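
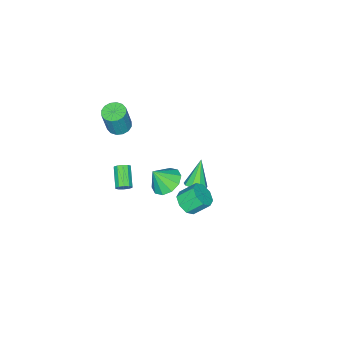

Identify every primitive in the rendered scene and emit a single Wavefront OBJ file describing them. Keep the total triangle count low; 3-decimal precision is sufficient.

v 4.387 -1.199 -0.468
v 4.672 -1.613 -0.602
v 3.738 -2.494 0.134
v 3.453 -2.081 0.268
v 4.785 -1.501 -0.323
v 3.852 -2.382 0.413
v 4.747 -1.273 -0.1
v 3.813 -2.154 0.636
v 4.571 -1.017 -0.017
v 3.637 -1.899 0.719
v 4.324 -0.831 -0.106
v 3.391 -1.712 0.63
v 4.102 -0.786 -0.334
v 3.168 -1.667 0.402
v 3.988 -0.898 -0.613
v 3.055 -1.779 0.123
v 4.027 -1.126 -0.836
v 3.093 -2.007 -0.1
v 4.203 -1.381 -0.919
v 3.269 -2.263 -0.183
v 4.449 -1.568 -0.83
v 3.516 -2.449 -0.094
v -1.39 -0.302 -4.78
v -1.046 0.277 -4.451
v -2.39 -0.638 -3.14
v -1.476 0.437 -4.681
v -1.866 0.25 -4.957
v -2.034 -0.194 -5.15
v -1.9 -0.689 -5.17
v -1.528 -1.003 -5.008
v -1.091 -0.988 -4.739
v -0.795 -0.653 -4.489
v -0.777 -0.153 -4.375
v 3.603 2.831 0.131
v 4.275 3.352 0.13
v 3.688 4.111 1.007
v 3.017 3.589 1.009
v 3.829 3.519 -0.313
v 3.242 4.278 0.564
v 3.251 3.283 -0.496
v 2.664 4.042 0.381
v 2.879 2.782 -0.311
v 2.292 3.541 0.566
v 2.932 2.309 0.133
v 2.345 3.068 1.01
v 3.378 2.142 0.576
v 2.791 2.901 1.453
v 3.956 2.378 0.759
v 3.369 3.137 1.636
v 4.328 2.879 0.574
v 3.741 3.638 1.451
v 3.692 1.439 1.404
v 4.263 2.29 1.505
v 4.288 0.901 2.576
v 3.719 2.38 1.823
v 3.164 2.11 1.981
v 2.812 1.584 1.919
v 2.795 1.002 1.66
v 3.121 0.588 1.304
v 3.665 0.499 0.986
v 4.22 0.768 0.828
v 4.573 1.295 0.89
v 4.589 1.876 1.149
v 2.382 -3.132 2.842
v 3.047 -2.81 2.661
v 3.522 -2.806 4.418
v 2.858 -3.128 4.598
v 2.802 -2.509 2.726
v 3.278 -2.505 4.483
v 2.445 -2.375 2.823
v 2.921 -2.371 4.58
v 2.071 -2.444 2.924
v 2.547 -2.439 4.681
v 1.781 -2.697 3.003
v 2.256 -2.692 4.76
v 1.651 -3.067 3.039
v 2.127 -3.062 4.796
v 1.718 -3.454 3.022
v 2.193 -3.45 4.779
v 1.962 -3.755 2.957
v 2.438 -3.751 4.714
v 2.319 -3.889 2.86
v 2.795 -3.885 4.617
v 2.693 -3.821 2.759
v 3.169 -3.816 4.516
v 2.984 -3.568 2.68
v 3.459 -3.563 4.437
v 3.113 -3.198 2.644
v 3.589 -3.193 4.401
f 2 1 5
f 2 5 3
f 3 5 6
f 3 6 4
f 5 1 7
f 5 7 6
f 6 7 8
f 6 8 4
f 7 1 9
f 7 9 8
f 8 9 10
f 8 10 4
f 9 1 11
f 9 11 10
f 10 11 12
f 10 12 4
f 11 1 13
f 11 13 12
f 12 13 14
f 12 14 4
f 13 1 15
f 13 15 14
f 14 15 16
f 14 16 4
f 15 1 17
f 15 17 16
f 16 17 18
f 16 18 4
f 17 1 19
f 17 19 18
f 18 19 20
f 18 20 4
f 19 1 21
f 19 21 20
f 20 21 22
f 20 22 4
f 21 1 2
f 21 2 22
f 22 2 3
f 22 3 4
f 24 23 26
f 24 26 25
f 26 23 27
f 26 27 25
f 27 23 28
f 27 28 25
f 28 23 29
f 28 29 25
f 29 23 30
f 29 30 25
f 30 23 31
f 30 31 25
f 31 23 32
f 31 32 25
f 32 23 33
f 32 33 25
f 33 23 24
f 33 24 25
f 35 34 38
f 35 38 36
f 36 38 39
f 36 39 37
f 38 34 40
f 38 40 39
f 39 40 41
f 39 41 37
f 40 34 42
f 40 42 41
f 41 42 43
f 41 43 37
f 42 34 44
f 42 44 43
f 43 44 45
f 43 45 37
f 44 34 46
f 44 46 45
f 45 46 47
f 45 47 37
f 46 34 48
f 46 48 47
f 47 48 49
f 47 49 37
f 48 34 50
f 48 50 49
f 49 50 51
f 49 51 37
f 50 34 35
f 50 35 51
f 51 35 36
f 51 36 37
f 53 52 55
f 53 55 54
f 55 52 56
f 55 56 54
f 56 52 57
f 56 57 54
f 57 52 58
f 57 58 54
f 58 52 59
f 58 59 54
f 59 52 60
f 59 60 54
f 60 52 61
f 60 61 54
f 61 52 62
f 61 62 54
f 62 52 63
f 62 63 54
f 63 52 53
f 63 53 54
f 65 64 68
f 65 68 66
f 66 68 69
f 66 69 67
f 68 64 70
f 68 70 69
f 69 70 71
f 69 71 67
f 70 64 72
f 70 72 71
f 71 72 73
f 71 73 67
f 72 64 74
f 72 74 73
f 73 74 75
f 73 75 67
f 74 64 76
f 74 76 75
f 75 76 77
f 75 77 67
f 76 64 78
f 76 78 77
f 77 78 79
f 77 79 67
f 78 64 80
f 78 80 79
f 79 80 81
f 79 81 67
f 80 64 82
f 80 82 81
f 81 82 83
f 81 83 67
f 82 64 84
f 82 84 83
f 83 84 85
f 83 85 67
f 84 64 86
f 84 86 85
f 85 86 87
f 85 87 67
f 86 64 88
f 86 88 87
f 87 88 89
f 87 89 67
f 88 64 65
f 88 65 89
f 89 65 66
f 89 66 67



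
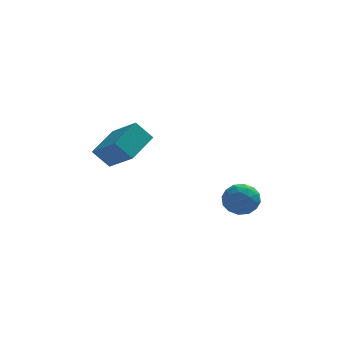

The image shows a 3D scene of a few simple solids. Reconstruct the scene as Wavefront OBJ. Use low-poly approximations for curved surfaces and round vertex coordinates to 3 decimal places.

v 2.023 -3.959 -1.586
v 2.561 -3.32 -1.02
v 3.279 -4.1 -2.62
v 3.817 -3.461 -2.054
v 3.596 -4.382 -1.704
v 2.819 -4.295 -1.065
v 3.021 -3.125 -2.575
v 2.244 -3.038 -1.936
v 3.177 -2.805 -1.631
v 3.533 -3.581 -1.093
v 2.307 -3.839 -2.547
v 2.663 -4.615 -2.009
v 2.182 -3.627 -1.212
v 3.658 -3.793 -2.428
v 3.528 -4.334 -2.222
v 3.845 -3.958 -1.889
v 2.334 -4.2 -1.239
v 2.65 -3.824 -0.906
v 3.258 -4.448 -1.308
v 3.19 -3.596 -2.734
v 3.506 -3.22 -2.401
v 1.995 -3.462 -1.751
v 2.312 -3.086 -1.418
v 2.582 -2.972 -2.332
v 2.86 -2.949 -1.238
v 3.599 -3.032 -1.846
v 3.13 -2.834 -2.152
v 2.674 -2.783 -1.777
v 3.069 -3.405 -0.922
v 3.808 -3.488 -1.53
v 3.678 -4.029 -1.324
v 3.221 -3.978 -0.949
v 3.432 -3.102 -1.281
v 2.032 -3.932 -2.11
v 2.771 -4.015 -2.718
v 2.619 -3.442 -2.691
v 2.162 -3.391 -2.316
v 2.241 -4.388 -1.794
v 2.98 -4.471 -2.402
v 3.166 -4.637 -1.863
v 2.71 -4.586 -1.488
v 2.408 -4.318 -2.359
v -3.101 -4.102 2.134
v -2.121 -2.548 2.873
v -4.233 -2.886 1.076
v -3.253 -1.332 1.814
v -2.267 -4.168 1.166
v -1.287 -2.614 1.904
v -3.399 -2.952 0.107
v -2.419 -1.398 0.846
f 1 38 17
f 38 12 41
f 17 41 6
f 38 41 17
f 1 17 13
f 17 6 18
f 13 18 2
f 17 18 13
f 1 13 22
f 13 2 23
f 22 23 8
f 13 23 22
f 1 22 34
f 22 8 37
f 34 37 11
f 22 37 34
f 1 34 38
f 34 11 42
f 38 42 12
f 34 42 38
f 2 18 29
f 18 6 32
f 29 32 10
f 18 32 29
f 6 41 19
f 41 12 40
f 19 40 5
f 41 40 19
f 12 42 39
f 42 11 35
f 39 35 3
f 42 35 39
f 11 37 36
f 37 8 24
f 36 24 7
f 37 24 36
f 8 23 28
f 23 2 25
f 28 25 9
f 23 25 28
f 4 30 16
f 30 10 31
f 16 31 5
f 30 31 16
f 4 16 14
f 16 5 15
f 14 15 3
f 16 15 14
f 4 14 21
f 14 3 20
f 21 20 7
f 14 20 21
f 4 21 26
f 21 7 27
f 26 27 9
f 21 27 26
f 4 26 30
f 26 9 33
f 30 33 10
f 26 33 30
f 5 31 19
f 31 10 32
f 19 32 6
f 31 32 19
f 3 15 39
f 15 5 40
f 39 40 12
f 15 40 39
f 7 20 36
f 20 3 35
f 36 35 11
f 20 35 36
f 9 27 28
f 27 7 24
f 28 24 8
f 27 24 28
f 10 33 29
f 33 9 25
f 29 25 2
f 33 25 29
f 44 46 43
f 47 44 43
f 43 46 45
f 45 47 43
f 44 50 46
f 48 44 47
f 48 50 44
f 46 50 45
f 49 47 45
f 45 50 49
f 49 48 47
f 50 48 49



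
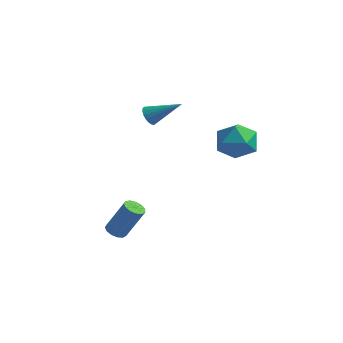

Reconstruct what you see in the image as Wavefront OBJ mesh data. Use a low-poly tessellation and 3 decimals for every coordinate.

v -1.747 2.178 1.727
v -1.399 2.061 1.265
v -0.273 2.742 2.693
v -1.467 2.311 1.224
v -1.592 2.535 1.283
v -1.747 2.688 1.429
v -1.901 2.74 1.635
v -2.026 2.681 1.859
v -2.095 2.522 2.056
v -2.095 2.295 2.188
v -2.026 2.045 2.229
v -1.901 1.822 2.17
v -1.747 1.668 2.024
v -1.592 1.616 1.818
v -1.467 1.675 1.595
v -1.399 1.834 1.397
v 1.096 3.73 0.772
v 1.689 4.722 0.938
v 2.471 3.098 -0.358
v 3.064 4.09 -0.192
v 2.94 3.33 0.685
v 2.09 3.721 1.384
v 2.07 4.099 -0.804
v 1.22 4.49 -0.105
v 2.291 4.95 -0.036
v 2.828 4.474 0.885
v 1.332 3.346 -0.305
v 1.869 2.87 0.616
v -0.684 -2.377 -3.511
v -0.319 -2.794 -3.59
v 0.49 -2.4 -1.928
v 0.124 -1.983 -1.849
v -0.187 -2.536 -3.715
v 0.621 -2.141 -2.053
v -0.214 -2.227 -3.775
v 0.594 -1.833 -2.113
v -0.389 -1.966 -3.752
v 0.419 -1.572 -2.09
v -0.659 -1.836 -3.652
v 0.149 -1.441 -1.99
v -0.936 -1.877 -3.507
v -0.128 -1.483 -1.845
v -1.133 -2.077 -3.364
v -0.325 -1.683 -1.702
v -1.188 -2.373 -3.267
v -0.38 -1.978 -1.605
v -1.083 -2.669 -3.248
v -0.275 -2.275 -1.586
v -0.851 -2.874 -3.312
v -0.043 -2.479 -1.65
v -0.566 -2.92 -3.44
v 0.242 -2.525 -1.777
f 2 1 4
f 2 4 3
f 4 1 5
f 4 5 3
f 5 1 6
f 5 6 3
f 6 1 7
f 6 7 3
f 7 1 8
f 7 8 3
f 8 1 9
f 8 9 3
f 9 1 10
f 9 10 3
f 10 1 11
f 10 11 3
f 11 1 12
f 11 12 3
f 12 1 13
f 12 13 3
f 13 1 14
f 13 14 3
f 14 1 15
f 14 15 3
f 15 1 16
f 15 16 3
f 16 1 2
f 16 2 3
f 17 28 22
f 17 22 18
f 17 18 24
f 17 24 27
f 17 27 28
f 18 22 26
f 22 28 21
f 28 27 19
f 27 24 23
f 24 18 25
f 20 26 21
f 20 21 19
f 20 19 23
f 20 23 25
f 20 25 26
f 21 26 22
f 19 21 28
f 23 19 27
f 25 23 24
f 26 25 18
f 30 29 33
f 30 33 31
f 31 33 34
f 31 34 32
f 33 29 35
f 33 35 34
f 34 35 36
f 34 36 32
f 35 29 37
f 35 37 36
f 36 37 38
f 36 38 32
f 37 29 39
f 37 39 38
f 38 39 40
f 38 40 32
f 39 29 41
f 39 41 40
f 40 41 42
f 40 42 32
f 41 29 43
f 41 43 42
f 42 43 44
f 42 44 32
f 43 29 45
f 43 45 44
f 44 45 46
f 44 46 32
f 45 29 47
f 45 47 46
f 46 47 48
f 46 48 32
f 47 29 49
f 47 49 48
f 48 49 50
f 48 50 32
f 49 29 51
f 49 51 50
f 50 51 52
f 50 52 32
f 51 29 30
f 51 30 52
f 52 30 31
f 52 31 32



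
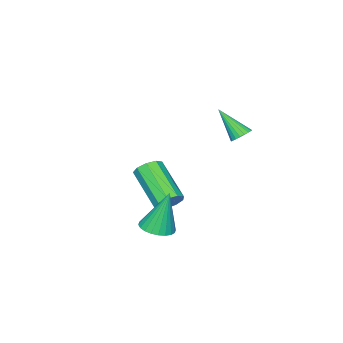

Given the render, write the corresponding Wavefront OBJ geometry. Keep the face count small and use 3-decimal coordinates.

v -2.894 -2.188 -1.652
v -2.319 -2.5 -1.797
v -2.891 -4.143 -0.534
v -3.466 -3.832 -0.388
v -2.265 -2.235 -1.427
v -2.836 -3.878 -0.164
v -2.504 -1.948 -1.162
v -3.076 -3.591 0.101
v -2.927 -1.773 -1.126
v -3.498 -3.417 0.137
v -3.334 -1.793 -1.336
v -3.905 -3.436 -0.073
v -3.535 -1.998 -1.693
v -4.107 -3.641 -0.43
v -3.437 -2.291 -2.031
v -4.008 -3.935 -0.768
v -3.084 -2.537 -2.191
v -3.656 -4.18 -0.928
v -2.643 -2.619 -2.099
v -3.215 -4.263 -0.836
v -1.47 -1.635 -2.283
v -0.919 -1.098 -2.3
v -1.79 -1.245 -0.317
v -1.161 -0.935 -2.372
v -1.45 -0.879 -2.43
v -1.743 -0.938 -2.466
v -1.994 -1.103 -2.474
v -2.165 -1.349 -2.453
v -2.23 -1.639 -2.406
v -2.18 -1.928 -2.34
v -2.022 -2.172 -2.266
v -1.78 -2.335 -2.195
v -1.49 -2.391 -2.137
v -1.198 -2.332 -2.101
v -0.947 -2.167 -2.093
v -0.776 -1.921 -2.114
v -0.71 -1.631 -2.161
v -0.76 -1.342 -2.226
v -3.453 1.023 2.998
v -2.965 0.984 2.898
v -3.287 -0.003 4.202
v -2.969 1.142 3.033
v -3.056 1.279 3.162
v -3.212 1.372 3.263
v -3.41 1.405 3.318
v -3.615 1.372 3.318
v -3.792 1.278 3.263
v -3.911 1.14 3.162
v -3.95 0.982 3.032
v -3.904 0.831 2.897
v -3.779 0.714 2.78
v -3.598 0.649 2.7
v -3.392 0.65 2.672
v -3.197 0.715 2.7
v -3.046 0.833 2.78
f 2 1 5
f 2 5 3
f 3 5 6
f 3 6 4
f 5 1 7
f 5 7 6
f 6 7 8
f 6 8 4
f 7 1 9
f 7 9 8
f 8 9 10
f 8 10 4
f 9 1 11
f 9 11 10
f 10 11 12
f 10 12 4
f 11 1 13
f 11 13 12
f 12 13 14
f 12 14 4
f 13 1 15
f 13 15 14
f 14 15 16
f 14 16 4
f 15 1 17
f 15 17 16
f 16 17 18
f 16 18 4
f 17 1 19
f 17 19 18
f 18 19 20
f 18 20 4
f 19 1 2
f 19 2 20
f 20 2 3
f 20 3 4
f 22 21 24
f 22 24 23
f 24 21 25
f 24 25 23
f 25 21 26
f 25 26 23
f 26 21 27
f 26 27 23
f 27 21 28
f 27 28 23
f 28 21 29
f 28 29 23
f 29 21 30
f 29 30 23
f 30 21 31
f 30 31 23
f 31 21 32
f 31 32 23
f 32 21 33
f 32 33 23
f 33 21 34
f 33 34 23
f 34 21 35
f 34 35 23
f 35 21 36
f 35 36 23
f 36 21 37
f 36 37 23
f 37 21 38
f 37 38 23
f 38 21 22
f 38 22 23
f 40 39 42
f 40 42 41
f 42 39 43
f 42 43 41
f 43 39 44
f 43 44 41
f 44 39 45
f 44 45 41
f 45 39 46
f 45 46 41
f 46 39 47
f 46 47 41
f 47 39 48
f 47 48 41
f 48 39 49
f 48 49 41
f 49 39 50
f 49 50 41
f 50 39 51
f 50 51 41
f 51 39 52
f 51 52 41
f 52 39 53
f 52 53 41
f 53 39 54
f 53 54 41
f 54 39 55
f 54 55 41
f 55 39 40
f 55 40 41



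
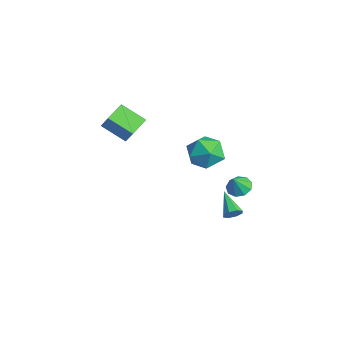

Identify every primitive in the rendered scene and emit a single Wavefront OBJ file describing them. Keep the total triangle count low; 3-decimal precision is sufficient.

v 1.396 2.218 3.01
v 2.017 2.281 1.963
v 0.423 0.639 2.337
v 1.044 0.702 1.29
v 1.615 0.382 2.319
v 2.216 1.358 2.735
v 0.224 1.562 1.565
v 0.825 2.538 1.981
v 1.293 1.876 1.07
v 2.153 1.147 1.536
v 0.287 1.773 2.764
v 1.147 1.044 3.23
v -2.845 -2.431 3.732
v -1.992 -2.284 4.884
v -1.845 -1.343 2.853
v -0.992 -1.196 4.004
v -2.108 -3.444 3.316
v -1.255 -3.297 4.467
v -1.108 -2.356 2.436
v -0.255 -2.209 3.588
v 1.647 3.296 -0.875
v 2.175 2.884 -1.256
v 1.993 2.784 0.155
v 2.383 3.342 -1.098
v 2.246 3.778 -0.836
v 1.83 3.988 -0.592
v 1.328 3.874 -0.48
v 0.975 3.49 -0.553
v 0.937 3.014 -0.776
v 1.232 2.671 -1.046
v 1.72 2.619 -1.235
v 0.766 3.316 -3.9
v 1.069 3.439 -3.386
v -0.746 3.364 -3.02
v 0.947 3.826 -3.617
v 0.718 3.914 -4.015
v 0.517 3.652 -4.345
v 0.462 3.193 -4.415
v 0.585 2.807 -4.183
v 0.814 2.719 -3.786
v 1.014 2.981 -3.455
f 1 12 6
f 1 6 2
f 1 2 8
f 1 8 11
f 1 11 12
f 2 6 10
f 6 12 5
f 12 11 3
f 11 8 7
f 8 2 9
f 4 10 5
f 4 5 3
f 4 3 7
f 4 7 9
f 4 9 10
f 5 10 6
f 3 5 12
f 7 3 11
f 9 7 8
f 10 9 2
f 14 16 13
f 17 14 13
f 13 16 15
f 15 17 13
f 14 20 16
f 18 14 17
f 18 20 14
f 16 20 15
f 19 17 15
f 15 20 19
f 19 18 17
f 20 18 19
f 22 21 24
f 22 24 23
f 24 21 25
f 24 25 23
f 25 21 26
f 25 26 23
f 26 21 27
f 26 27 23
f 27 21 28
f 27 28 23
f 28 21 29
f 28 29 23
f 29 21 30
f 29 30 23
f 30 21 31
f 30 31 23
f 31 21 22
f 31 22 23
f 33 32 35
f 33 35 34
f 35 32 36
f 35 36 34
f 36 32 37
f 36 37 34
f 37 32 38
f 37 38 34
f 38 32 39
f 38 39 34
f 39 32 40
f 39 40 34
f 40 32 41
f 40 41 34
f 41 32 33
f 41 33 34



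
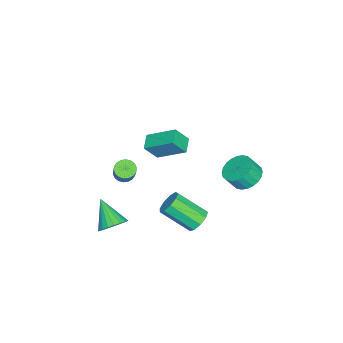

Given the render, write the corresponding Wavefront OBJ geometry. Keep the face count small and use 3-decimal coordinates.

v 3.721 -0.701 -2.012
v 4.16 -1.339 -2.247
v 2.859 -1.699 -0.908
v 4.345 -1.217 -1.992
v 4.421 -1.006 -1.741
v 4.376 -0.742 -1.537
v 4.218 -0.47 -1.415
v 3.974 -0.239 -1.396
v 3.686 -0.087 -1.484
v 3.405 -0.042 -1.663
v 3.177 -0.11 -1.902
v 3.044 -0.281 -2.16
v 3.028 -0.524 -2.393
v 3.132 -0.797 -2.559
v 3.337 -1.054 -2.631
v 3.609 -1.25 -2.596
v 3.9 -1.351 -2.46
v -3.131 4.139 -2.648
v -2.407 3.785 -3.112
v -2.105 3.307 -2.275
v -2.829 3.661 -1.812
v -2.266 4.094 -2.986
v -1.964 3.616 -2.149
v -2.256 4.411 -2.809
v -1.954 3.933 -1.972
v -2.38 4.686 -2.607
v -2.078 4.208 -1.77
v -2.618 4.878 -2.412
v -2.316 4.4 -1.575
v -2.934 4.957 -2.252
v -2.632 4.479 -1.415
v -3.28 4.912 -2.153
v -2.978 4.434 -1.316
v -3.604 4.749 -2.129
v -3.302 4.271 -1.293
v -3.855 4.493 -2.185
v -3.553 4.015 -1.348
v -3.996 4.184 -2.311
v -3.694 3.706 -1.474
v -4.006 3.867 -2.488
v -3.704 3.389 -1.651
v -3.882 3.592 -2.69
v -3.58 3.114 -1.853
v -3.644 3.4 -2.885
v -3.342 2.922 -2.048
v -3.328 3.321 -3.045
v -3.026 2.843 -2.208
v -2.982 3.366 -3.144
v -2.68 2.888 -2.307
v -2.658 3.529 -3.167
v -2.356 3.051 -2.331
v 1.082 0.693 1.604
v 0.234 0.538 1.894
v 1.111 2.215 2.507
v 0.263 2.06 2.796
v 1.497 0.14 2.524
v 0.649 -0.015 2.813
v 1.526 1.662 3.426
v 0.678 1.507 3.716
v 1.864 3.128 -2.101
v 2.592 3.144 -2.15
v 2.704 1.608 -0.988
v 1.976 1.592 -0.939
v 2.441 3.424 -1.765
v 2.553 1.887 -0.603
v 2.019 3.566 -1.538
v 2.131 2.029 -0.375
v 1.525 3.503 -1.574
v 1.637 1.966 -0.412
v 1.19 3.264 -1.856
v 1.302 1.727 -0.694
v 1.17 2.962 -2.254
v 1.282 1.426 -1.092
v 1.475 2.738 -2.58
v 1.586 1.201 -1.418
v 1.962 2.697 -2.681
v 2.074 1.16 -1.519
v 2.403 2.857 -2.512
v 2.515 1.32 -1.35
v -0.382 -1.65 -1.657
v 0.035 -2.008 -1.842
v 0.96 -1.588 -0.567
v 0.542 -1.23 -0.383
v 0.094 -1.786 -1.958
v 1.019 -1.365 -0.684
v 0.059 -1.537 -2.015
v 0.984 -1.116 -0.741
v -0.063 -1.31 -2.001
v 0.862 -0.889 -0.727
v -0.249 -1.151 -1.919
v 0.676 -0.73 -0.645
v -0.461 -1.09 -1.785
v 0.464 -0.669 -0.511
v -0.658 -1.141 -1.626
v 0.267 -0.72 -0.351
v -0.8 -1.292 -1.473
v 0.125 -0.872 -0.198
v -0.859 -1.515 -1.356
v 0.066 -1.094 -0.082
v -0.824 -1.764 -1.299
v 0.101 -1.343 -0.025
v -0.702 -1.991 -1.313
v 0.223 -1.57 -0.039
v -0.516 -2.15 -1.395
v 0.409 -1.729 -0.121
v -0.304 -2.211 -1.529
v 0.621 -1.79 -0.255
v -0.107 -2.16 -1.689
v 0.818 -1.739 -0.414
f 2 1 4
f 2 4 3
f 4 1 5
f 4 5 3
f 5 1 6
f 5 6 3
f 6 1 7
f 6 7 3
f 7 1 8
f 7 8 3
f 8 1 9
f 8 9 3
f 9 1 10
f 9 10 3
f 10 1 11
f 10 11 3
f 11 1 12
f 11 12 3
f 12 1 13
f 12 13 3
f 13 1 14
f 13 14 3
f 14 1 15
f 14 15 3
f 15 1 16
f 15 16 3
f 16 1 17
f 16 17 3
f 17 1 2
f 17 2 3
f 19 18 22
f 19 22 20
f 20 22 23
f 20 23 21
f 22 18 24
f 22 24 23
f 23 24 25
f 23 25 21
f 24 18 26
f 24 26 25
f 25 26 27
f 25 27 21
f 26 18 28
f 26 28 27
f 27 28 29
f 27 29 21
f 28 18 30
f 28 30 29
f 29 30 31
f 29 31 21
f 30 18 32
f 30 32 31
f 31 32 33
f 31 33 21
f 32 18 34
f 32 34 33
f 33 34 35
f 33 35 21
f 34 18 36
f 34 36 35
f 35 36 37
f 35 37 21
f 36 18 38
f 36 38 37
f 37 38 39
f 37 39 21
f 38 18 40
f 38 40 39
f 39 40 41
f 39 41 21
f 40 18 42
f 40 42 41
f 41 42 43
f 41 43 21
f 42 18 44
f 42 44 43
f 43 44 45
f 43 45 21
f 44 18 46
f 44 46 45
f 45 46 47
f 45 47 21
f 46 18 48
f 46 48 47
f 47 48 49
f 47 49 21
f 48 18 50
f 48 50 49
f 49 50 51
f 49 51 21
f 50 18 19
f 50 19 51
f 51 19 20
f 51 20 21
f 53 55 52
f 56 53 52
f 52 55 54
f 54 56 52
f 53 59 55
f 57 53 56
f 57 59 53
f 55 59 54
f 58 56 54
f 54 59 58
f 58 57 56
f 59 57 58
f 61 60 64
f 61 64 62
f 62 64 65
f 62 65 63
f 64 60 66
f 64 66 65
f 65 66 67
f 65 67 63
f 66 60 68
f 66 68 67
f 67 68 69
f 67 69 63
f 68 60 70
f 68 70 69
f 69 70 71
f 69 71 63
f 70 60 72
f 70 72 71
f 71 72 73
f 71 73 63
f 72 60 74
f 72 74 73
f 73 74 75
f 73 75 63
f 74 60 76
f 74 76 75
f 75 76 77
f 75 77 63
f 76 60 78
f 76 78 77
f 77 78 79
f 77 79 63
f 78 60 61
f 78 61 79
f 79 61 62
f 79 62 63
f 81 80 84
f 81 84 82
f 82 84 85
f 82 85 83
f 84 80 86
f 84 86 85
f 85 86 87
f 85 87 83
f 86 80 88
f 86 88 87
f 87 88 89
f 87 89 83
f 88 80 90
f 88 90 89
f 89 90 91
f 89 91 83
f 90 80 92
f 90 92 91
f 91 92 93
f 91 93 83
f 92 80 94
f 92 94 93
f 93 94 95
f 93 95 83
f 94 80 96
f 94 96 95
f 95 96 97
f 95 97 83
f 96 80 98
f 96 98 97
f 97 98 99
f 97 99 83
f 98 80 100
f 98 100 99
f 99 100 101
f 99 101 83
f 100 80 102
f 100 102 101
f 101 102 103
f 101 103 83
f 102 80 104
f 102 104 103
f 103 104 105
f 103 105 83
f 104 80 106
f 104 106 105
f 105 106 107
f 105 107 83
f 106 80 108
f 106 108 107
f 107 108 109
f 107 109 83
f 108 80 81
f 108 81 109
f 109 81 82
f 109 82 83



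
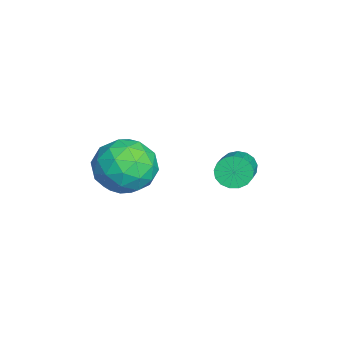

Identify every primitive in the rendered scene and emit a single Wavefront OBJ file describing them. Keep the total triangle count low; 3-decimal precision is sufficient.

v -0.279 0.478 -1.311
v 0.4 -0.095 -1.694
v -1.32 -0.065 -2.346
v -0.641 -0.638 -2.729
v -0.981 -0.817 -1.84
v -0.337 -0.481 -1.201
v -0.583 0.321 -2.839
v 0.061 0.657 -2.2
v 0.212 -0.192 -2.638
v -0.034 -0.895 -2.021
v -0.886 0.735 -2.019
v -1.132 0.032 -1.402
v 0.152 0.239 -1.412
v -1.072 -0.399 -2.628
v -1.272 -0.504 -2.106
v -0.873 -0.841 -2.331
v -0.281 0.012 -1.122
v 0.118 -0.325 -1.347
v -0.694 -0.749 -1.433
v -1.038 0.165 -2.693
v -0.639 -0.172 -2.918
v -0.047 0.681 -1.709
v 0.352 0.344 -1.934
v -0.226 0.589 -2.607
v 0.441 -0.154 -2.192
v -0.172 -0.474 -2.8
v -0.137 0.09 -2.865
v 0.241 0.287 -2.489
v 0.296 -0.568 -1.829
v -0.316 -0.887 -2.437
v -0.515 -0.992 -1.915
v -0.137 -0.795 -1.54
v 0.186 -0.625 -2.384
v -0.604 0.727 -1.603
v -1.216 0.408 -2.211
v -0.783 0.635 -2.5
v -0.405 0.832 -2.125
v -0.748 0.314 -1.24
v -1.361 -0.006 -1.848
v -1.161 -0.447 -1.551
v -0.783 -0.25 -1.175
v -1.106 0.465 -1.656
v -2.478 3.034 -3.483
v -2.21 3.173 -3.943
v -0.874 3.004 -3.217
v -1.142 2.866 -2.757
v -2.248 3.402 -3.821
v -0.912 3.234 -3.094
v -2.338 3.548 -3.621
v -1.002 3.38 -2.894
v -2.461 3.576 -3.39
v -1.125 3.408 -2.663
v -2.587 3.48 -3.18
v -1.251 3.311 -2.453
v -2.688 3.281 -3.039
v -1.352 3.113 -2.313
v -2.741 3.026 -3.001
v -1.406 2.858 -2.274
v -2.734 2.773 -3.073
v -1.398 2.605 -2.346
v -2.668 2.58 -3.239
v -1.332 2.412 -2.512
v -2.559 2.491 -3.461
v -1.223 2.322 -2.734
v -2.431 2.526 -3.688
v -1.095 2.357 -2.961
v -2.313 2.678 -3.868
v -0.978 2.509 -3.142
v -2.234 2.911 -3.961
v -0.898 2.743 -3.234
f 1 38 17
f 38 12 41
f 17 41 6
f 38 41 17
f 1 17 13
f 17 6 18
f 13 18 2
f 17 18 13
f 1 13 22
f 13 2 23
f 22 23 8
f 13 23 22
f 1 22 34
f 22 8 37
f 34 37 11
f 22 37 34
f 1 34 38
f 34 11 42
f 38 42 12
f 34 42 38
f 2 18 29
f 18 6 32
f 29 32 10
f 18 32 29
f 6 41 19
f 41 12 40
f 19 40 5
f 41 40 19
f 12 42 39
f 42 11 35
f 39 35 3
f 42 35 39
f 11 37 36
f 37 8 24
f 36 24 7
f 37 24 36
f 8 23 28
f 23 2 25
f 28 25 9
f 23 25 28
f 4 30 16
f 30 10 31
f 16 31 5
f 30 31 16
f 4 16 14
f 16 5 15
f 14 15 3
f 16 15 14
f 4 14 21
f 14 3 20
f 21 20 7
f 14 20 21
f 4 21 26
f 21 7 27
f 26 27 9
f 21 27 26
f 4 26 30
f 26 9 33
f 30 33 10
f 26 33 30
f 5 31 19
f 31 10 32
f 19 32 6
f 31 32 19
f 3 15 39
f 15 5 40
f 39 40 12
f 15 40 39
f 7 20 36
f 20 3 35
f 36 35 11
f 20 35 36
f 9 27 28
f 27 7 24
f 28 24 8
f 27 24 28
f 10 33 29
f 33 9 25
f 29 25 2
f 33 25 29
f 44 43 47
f 44 47 45
f 45 47 48
f 45 48 46
f 47 43 49
f 47 49 48
f 48 49 50
f 48 50 46
f 49 43 51
f 49 51 50
f 50 51 52
f 50 52 46
f 51 43 53
f 51 53 52
f 52 53 54
f 52 54 46
f 53 43 55
f 53 55 54
f 54 55 56
f 54 56 46
f 55 43 57
f 55 57 56
f 56 57 58
f 56 58 46
f 57 43 59
f 57 59 58
f 58 59 60
f 58 60 46
f 59 43 61
f 59 61 60
f 60 61 62
f 60 62 46
f 61 43 63
f 61 63 62
f 62 63 64
f 62 64 46
f 63 43 65
f 63 65 64
f 64 65 66
f 64 66 46
f 65 43 67
f 65 67 66
f 66 67 68
f 66 68 46
f 67 43 69
f 67 69 68
f 68 69 70
f 68 70 46
f 69 43 44
f 69 44 70
f 70 44 45
f 70 45 46



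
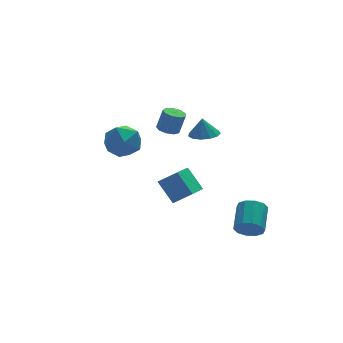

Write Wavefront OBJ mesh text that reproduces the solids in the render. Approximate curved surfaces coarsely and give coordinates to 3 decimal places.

v -2.87 -1.136 2.011
v -2.102 -1.847 2.324
v -4.118 -2.173 2.716
v -3.35 -2.884 3.029
v -3.415 -1.904 3.509
v -2.644 -1.263 3.073
v -3.576 -2.757 1.967
v -2.805 -2.116 1.531
v -2.538 -2.85 2.298
v -2.438 -2.322 3.25
v -3.782 -1.698 1.79
v -3.682 -1.17 2.742
v 0.369 0.798 0.857
v 0.961 0.767 0.674
v 1.322 0.771 1.839
v 0.731 0.802 2.023
v 0.841 1.172 0.71
v 1.202 1.177 1.875
v 0.5 1.402 0.814
v 0.862 1.407 1.98
v 0.099 1.349 0.939
v 0.46 1.354 2.105
v -0.177 1.039 1.026
v 0.185 1.043 2.191
v -0.196 0.615 1.033
v 0.165 0.619 2.199
v 0.049 0.277 0.959
v 0.41 0.281 2.124
v 0.444 0.183 0.837
v 0.805 0.187 2.002
v 0.804 0.376 0.724
v 1.165 0.381 1.89
v -1.385 -4.231 -1.009
v -1.798 -3.274 0.041
v -0.377 -3.142 -1.606
v -0.79 -2.184 -0.556
v -0.53 -4.636 -0.304
v -0.943 -3.678 0.746
v 0.478 -3.546 -0.901
v 0.065 -2.589 0.149
v 2.762 -4.117 -4.187
v 3.172 -4.603 -3.702
v 3.909 -3.33 -3.048
v 3.498 -2.843 -3.533
v 3.435 -4.543 -4.116
v 4.172 -3.269 -3.463
v 3.441 -4.32 -4.558
v 4.178 -3.046 -3.904
v 3.187 -4.019 -4.857
v 3.924 -2.746 -4.203
v 2.771 -3.756 -4.901
v 3.508 -2.482 -4.247
v 2.351 -3.63 -4.672
v 3.088 -2.357 -4.018
v 2.088 -3.691 -4.257
v 2.825 -2.417 -3.604
v 2.082 -3.914 -3.816
v 2.819 -2.64 -3.162
v 2.336 -4.214 -3.517
v 3.073 -2.941 -2.863
v 2.752 -4.478 -3.473
v 3.489 -3.204 -2.819
v 2.697 1.558 -0.52
v 3.542 1.656 -0.512
v 2.663 1.762 0.56
v 3.356 2.089 -0.599
v 2.962 2.353 -0.662
v 2.483 2.365 -0.679
v 2.073 2.12 -0.646
v 1.861 1.697 -0.573
v 1.914 1.23 -0.483
v 2.216 0.867 -0.405
v 2.671 0.723 -0.363
v 3.134 0.844 -0.371
v 3.459 1.192 -0.427
f 1 12 6
f 1 6 2
f 1 2 8
f 1 8 11
f 1 11 12
f 2 6 10
f 6 12 5
f 12 11 3
f 11 8 7
f 8 2 9
f 4 10 5
f 4 5 3
f 4 3 7
f 4 7 9
f 4 9 10
f 5 10 6
f 3 5 12
f 7 3 11
f 9 7 8
f 10 9 2
f 14 13 17
f 14 17 15
f 15 17 18
f 15 18 16
f 17 13 19
f 17 19 18
f 18 19 20
f 18 20 16
f 19 13 21
f 19 21 20
f 20 21 22
f 20 22 16
f 21 13 23
f 21 23 22
f 22 23 24
f 22 24 16
f 23 13 25
f 23 25 24
f 24 25 26
f 24 26 16
f 25 13 27
f 25 27 26
f 26 27 28
f 26 28 16
f 27 13 29
f 27 29 28
f 28 29 30
f 28 30 16
f 29 13 31
f 29 31 30
f 30 31 32
f 30 32 16
f 31 13 14
f 31 14 32
f 32 14 15
f 32 15 16
f 34 36 33
f 37 34 33
f 33 36 35
f 35 37 33
f 34 40 36
f 38 34 37
f 38 40 34
f 36 40 35
f 39 37 35
f 35 40 39
f 39 38 37
f 40 38 39
f 42 41 45
f 42 45 43
f 43 45 46
f 43 46 44
f 45 41 47
f 45 47 46
f 46 47 48
f 46 48 44
f 47 41 49
f 47 49 48
f 48 49 50
f 48 50 44
f 49 41 51
f 49 51 50
f 50 51 52
f 50 52 44
f 51 41 53
f 51 53 52
f 52 53 54
f 52 54 44
f 53 41 55
f 53 55 54
f 54 55 56
f 54 56 44
f 55 41 57
f 55 57 56
f 56 57 58
f 56 58 44
f 57 41 59
f 57 59 58
f 58 59 60
f 58 60 44
f 59 41 61
f 59 61 60
f 60 61 62
f 60 62 44
f 61 41 42
f 61 42 62
f 62 42 43
f 62 43 44
f 64 63 66
f 64 66 65
f 66 63 67
f 66 67 65
f 67 63 68
f 67 68 65
f 68 63 69
f 68 69 65
f 69 63 70
f 69 70 65
f 70 63 71
f 70 71 65
f 71 63 72
f 71 72 65
f 72 63 73
f 72 73 65
f 73 63 74
f 73 74 65
f 74 63 75
f 74 75 65
f 75 63 64
f 75 64 65



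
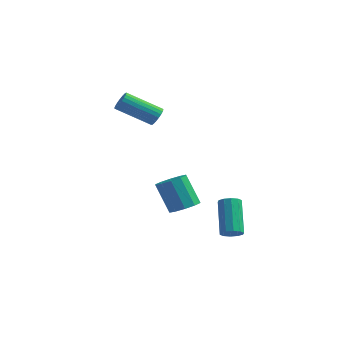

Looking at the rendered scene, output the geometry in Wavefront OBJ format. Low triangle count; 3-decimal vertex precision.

v 2.721 -0.647 -3.777
v 3.275 -0.44 -3.672
v 2.512 0.834 -2.159
v 1.959 0.627 -2.263
v 3.119 -0.225 -3.931
v 2.357 1.049 -2.418
v 2.811 -0.172 -4.131
v 2.049 1.102 -2.618
v 2.469 -0.3 -4.196
v 1.707 0.974 -2.683
v 2.224 -0.56 -4.1
v 1.461 0.714 -2.587
v 2.168 -0.854 -3.881
v 1.405 0.42 -2.368
v 2.323 -1.069 -3.622
v 1.561 0.205 -2.109
v 2.631 -1.122 -3.422
v 1.869 0.152 -1.909
v 2.973 -0.994 -3.357
v 2.211 0.28 -1.844
v 3.219 -0.734 -3.453
v 2.456 0.54 -1.94
v 0.506 -1.37 -2.137
v 1.192 -1.642 -1.715
v 0.3 -1.422 -0.121
v -0.386 -1.15 -0.543
v 1.229 -1.121 -1.766
v 0.337 -0.901 -0.172
v 0.991 -0.694 -1.959
v 0.098 -0.475 -0.365
v 0.567 -0.526 -2.22
v -0.326 -0.306 -0.626
v 0.12 -0.68 -2.449
v -0.773 -0.46 -0.855
v -0.18 -1.098 -2.559
v -1.072 -0.878 -0.965
v -0.217 -1.619 -2.508
v -1.109 -1.399 -0.914
v 0.022 -2.045 -2.315
v -0.871 -1.826 -0.721
v 0.446 -2.214 -2.054
v -0.447 -1.994 -0.46
v 0.893 -2.06 -1.825
v 0 -1.84 -0.231
v -2.374 1.142 2.462
v -2.119 1.308 2.967
v -3.79 0.544 4.063
v -4.046 0.378 3.558
v -2.249 1.508 2.908
v -3.92 0.743 4.004
v -2.401 1.644 2.771
v -4.072 0.88 3.868
v -2.548 1.693 2.581
v -4.219 0.929 3.678
v -2.665 1.647 2.371
v -4.336 0.883 3.467
v -2.732 1.514 2.176
v -4.403 0.75 3.272
v -2.737 1.317 2.03
v -4.408 0.552 3.127
v -2.679 1.089 1.96
v -4.351 0.324 3.056
v -2.569 0.87 1.976
v -4.24 0.106 3.072
v -2.425 0.699 2.076
v -4.096 -0.066 3.172
v -2.272 0.604 2.243
v -3.943 -0.16 3.339
v -2.137 0.602 2.447
v -3.808 -0.162 3.544
v -2.043 0.694 2.655
v -3.714 -0.071 3.751
v -2.006 0.863 2.828
v -3.677 0.099 3.925
v -2.033 1.08 2.939
v -3.704 0.316 4.035
f 2 1 5
f 2 5 3
f 3 5 6
f 3 6 4
f 5 1 7
f 5 7 6
f 6 7 8
f 6 8 4
f 7 1 9
f 7 9 8
f 8 9 10
f 8 10 4
f 9 1 11
f 9 11 10
f 10 11 12
f 10 12 4
f 11 1 13
f 11 13 12
f 12 13 14
f 12 14 4
f 13 1 15
f 13 15 14
f 14 15 16
f 14 16 4
f 15 1 17
f 15 17 16
f 16 17 18
f 16 18 4
f 17 1 19
f 17 19 18
f 18 19 20
f 18 20 4
f 19 1 21
f 19 21 20
f 20 21 22
f 20 22 4
f 21 1 2
f 21 2 22
f 22 2 3
f 22 3 4
f 24 23 27
f 24 27 25
f 25 27 28
f 25 28 26
f 27 23 29
f 27 29 28
f 28 29 30
f 28 30 26
f 29 23 31
f 29 31 30
f 30 31 32
f 30 32 26
f 31 23 33
f 31 33 32
f 32 33 34
f 32 34 26
f 33 23 35
f 33 35 34
f 34 35 36
f 34 36 26
f 35 23 37
f 35 37 36
f 36 37 38
f 36 38 26
f 37 23 39
f 37 39 38
f 38 39 40
f 38 40 26
f 39 23 41
f 39 41 40
f 40 41 42
f 40 42 26
f 41 23 43
f 41 43 42
f 42 43 44
f 42 44 26
f 43 23 24
f 43 24 44
f 44 24 25
f 44 25 26
f 46 45 49
f 46 49 47
f 47 49 50
f 47 50 48
f 49 45 51
f 49 51 50
f 50 51 52
f 50 52 48
f 51 45 53
f 51 53 52
f 52 53 54
f 52 54 48
f 53 45 55
f 53 55 54
f 54 55 56
f 54 56 48
f 55 45 57
f 55 57 56
f 56 57 58
f 56 58 48
f 57 45 59
f 57 59 58
f 58 59 60
f 58 60 48
f 59 45 61
f 59 61 60
f 60 61 62
f 60 62 48
f 61 45 63
f 61 63 62
f 62 63 64
f 62 64 48
f 63 45 65
f 63 65 64
f 64 65 66
f 64 66 48
f 65 45 67
f 65 67 66
f 66 67 68
f 66 68 48
f 67 45 69
f 67 69 68
f 68 69 70
f 68 70 48
f 69 45 71
f 69 71 70
f 70 71 72
f 70 72 48
f 71 45 73
f 71 73 72
f 72 73 74
f 72 74 48
f 73 45 75
f 73 75 74
f 74 75 76
f 74 76 48
f 75 45 46
f 75 46 76
f 76 46 47
f 76 47 48



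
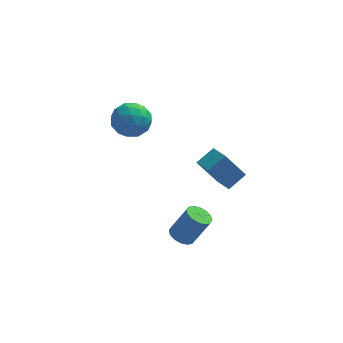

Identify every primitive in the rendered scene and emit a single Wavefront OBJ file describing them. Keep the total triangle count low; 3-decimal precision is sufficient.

v -0.671 -3.607 -1.731
v -0.185 -3.321 -2.011
v 0.578 -3.267 -0.628
v 0.091 -3.553 -0.349
v -0.38 -3.079 -1.913
v 0.383 -3.025 -0.53
v -0.653 -2.978 -1.766
v 0.11 -2.924 -0.383
v -0.931 -3.046 -1.61
v -0.168 -2.992 -0.227
v -1.14 -3.264 -1.486
v -0.377 -3.21 -0.104
v -1.223 -3.574 -1.428
v -0.46 -3.52 -0.046
v -1.158 -3.893 -1.452
v -0.395 -3.839 -0.069
v -0.963 -4.135 -1.55
v -0.2 -4.081 -0.167
v -0.69 -4.236 -1.697
v 0.073 -4.182 -0.314
v -0.412 -4.168 -1.853
v 0.351 -4.114 -0.47
v -0.203 -3.95 -1.976
v 0.56 -3.896 -0.594
v -0.12 -3.64 -2.034
v 0.643 -3.586 -0.652
v -3.846 2.898 1.243
v -2.899 3.057 0.899
v -3.401 1.403 1.781
v -2.454 1.562 1.437
v -2.802 2.092 2.235
v -3.077 3.017 1.903
v -3.223 1.443 0.777
v -3.498 2.368 0.445
v -2.514 2.158 0.611
v -2.254 2.559 1.512
v -4.046 1.901 1.168
v -3.786 2.302 2.069
v -3.412 3.109 1.024
v -2.888 1.351 1.656
v -3.093 1.663 2.125
v -2.536 1.756 1.923
v -3.517 3.085 1.614
v -2.96 3.178 1.412
v -2.903 2.611 2.197
v -3.34 1.282 1.268
v -2.783 1.375 1.066
v -3.764 2.704 0.757
v -3.207 2.797 0.555
v -3.397 1.849 0.483
v -2.629 2.674 0.653
v -2.367 1.795 0.968
v -2.819 1.725 0.581
v -2.981 2.268 0.386
v -2.476 2.909 1.182
v -2.214 2.03 1.498
v -2.419 2.342 1.967
v -2.581 2.886 1.772
v -2.249 2.381 1.013
v -4.086 2.43 1.182
v -3.824 1.551 1.498
v -3.719 1.574 0.908
v -3.881 2.118 0.713
v -3.933 2.665 1.712
v -3.671 1.786 2.027
v -3.319 2.192 2.294
v -3.481 2.735 2.099
v -4.051 2.079 1.667
v 1.33 -2.821 0.821
v 0.436 -2.976 2.187
v 0.808 -1.918 0.582
v -0.086 -2.073 1.948
v 2.046 -2.267 1.352
v 1.152 -2.422 2.718
v 1.524 -1.364 1.113
v 0.63 -1.519 2.479
f 2 1 5
f 2 5 3
f 3 5 6
f 3 6 4
f 5 1 7
f 5 7 6
f 6 7 8
f 6 8 4
f 7 1 9
f 7 9 8
f 8 9 10
f 8 10 4
f 9 1 11
f 9 11 10
f 10 11 12
f 10 12 4
f 11 1 13
f 11 13 12
f 12 13 14
f 12 14 4
f 13 1 15
f 13 15 14
f 14 15 16
f 14 16 4
f 15 1 17
f 15 17 16
f 16 17 18
f 16 18 4
f 17 1 19
f 17 19 18
f 18 19 20
f 18 20 4
f 19 1 21
f 19 21 20
f 20 21 22
f 20 22 4
f 21 1 23
f 21 23 22
f 22 23 24
f 22 24 4
f 23 1 25
f 23 25 24
f 24 25 26
f 24 26 4
f 25 1 2
f 25 2 26
f 26 2 3
f 26 3 4
f 27 64 43
f 64 38 67
f 43 67 32
f 64 67 43
f 27 43 39
f 43 32 44
f 39 44 28
f 43 44 39
f 27 39 48
f 39 28 49
f 48 49 34
f 39 49 48
f 27 48 60
f 48 34 63
f 60 63 37
f 48 63 60
f 27 60 64
f 60 37 68
f 64 68 38
f 60 68 64
f 28 44 55
f 44 32 58
f 55 58 36
f 44 58 55
f 32 67 45
f 67 38 66
f 45 66 31
f 67 66 45
f 38 68 65
f 68 37 61
f 65 61 29
f 68 61 65
f 37 63 62
f 63 34 50
f 62 50 33
f 63 50 62
f 34 49 54
f 49 28 51
f 54 51 35
f 49 51 54
f 30 56 42
f 56 36 57
f 42 57 31
f 56 57 42
f 30 42 40
f 42 31 41
f 40 41 29
f 42 41 40
f 30 40 47
f 40 29 46
f 47 46 33
f 40 46 47
f 30 47 52
f 47 33 53
f 52 53 35
f 47 53 52
f 30 52 56
f 52 35 59
f 56 59 36
f 52 59 56
f 31 57 45
f 57 36 58
f 45 58 32
f 57 58 45
f 29 41 65
f 41 31 66
f 65 66 38
f 41 66 65
f 33 46 62
f 46 29 61
f 62 61 37
f 46 61 62
f 35 53 54
f 53 33 50
f 54 50 34
f 53 50 54
f 36 59 55
f 59 35 51
f 55 51 28
f 59 51 55
f 70 72 69
f 73 70 69
f 69 72 71
f 71 73 69
f 70 76 72
f 74 70 73
f 74 76 70
f 72 76 71
f 75 73 71
f 71 76 75
f 75 74 73
f 76 74 75



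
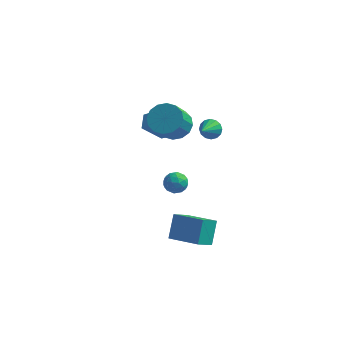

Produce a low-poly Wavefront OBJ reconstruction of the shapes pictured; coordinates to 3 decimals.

v -0.772 2.164 -0.216
v 0.005 2.584 0.232
v -0.112 1.356 1.584
v -0.888 0.936 1.136
v -0.405 2.829 0.419
v -0.522 1.601 1.771
v -0.913 2.895 0.436
v -1.029 1.668 1.788
v -1.383 2.766 0.278
v -1.499 1.538 1.63
v -1.689 2.475 -0.012
v -1.806 1.248 1.34
v -1.75 2.101 -0.357
v -1.866 0.873 0.995
v -1.548 1.744 -0.664
v -1.665 0.516 0.688
v -1.138 1.499 -0.851
v -1.255 0.271 0.501
v -0.631 1.432 -0.868
v -0.747 0.205 0.484
v -0.161 1.562 -0.71
v -0.277 0.334 0.642
v 0.146 1.852 -0.42
v 0.029 0.625 0.932
v 0.206 2.227 -0.075
v 0.09 0.999 1.277
v 1.146 -4.349 -3.67
v 1.102 -3.444 -2.525
v 1.594 -3.5 -4.323
v 1.55 -2.596 -3.177
v 2.87 -4.884 -3.183
v 2.826 -3.98 -2.037
v 3.318 -4.036 -3.835
v 3.274 -3.131 -2.69
v -1.736 2.81 -2.109
v -2.613 2.135 -0.981
v -1.945 3.713 -1.732
v -2.822 3.038 -0.604
v -0.818 2.742 -1.436
v -1.695 2.067 -0.308
v -1.027 3.645 -1.059
v -1.904 2.97 0.069
v 1.763 0.413 1.364
v 2.375 0.428 1.512
v 1.637 -0.693 1.996
v 2.225 0.585 1.756
v 1.951 0.695 1.894
v 1.627 0.73 1.891
v 1.339 0.68 1.746
v 1.165 0.558 1.498
v 1.151 0.397 1.215
v 1.301 0.241 0.971
v 1.575 0.13 0.833
v 1.899 0.095 0.836
v 2.187 0.146 0.981
v 2.361 0.267 1.229
v -0.314 1.539 -3.69
v 0.268 1.14 -3.573
v -0.828 0.64 -4.207
v -0.246 0.241 -4.09
v -0.656 0.444 -3.541
v -0.339 0.999 -3.221
v -0.221 0.781 -4.559
v 0.096 1.336 -4.239
v 0.325 0.672 -4.111
v 0.057 0.463 -3.482
v -0.617 1.317 -4.298
v -0.885 1.108 -3.669
v 0.022 1.418 -3.586
v -0.582 0.362 -4.194
v -0.823 0.481 -3.871
v -0.481 0.246 -3.803
v -0.335 1.335 -3.379
v 0.007 1.101 -3.311
v -0.535 0.692 -3.292
v -0.567 0.679 -4.469
v -0.225 0.445 -4.401
v -0.079 1.534 -3.977
v 0.263 1.299 -3.909
v -0.025 1.088 -4.488
v 0.397 0.908 -3.834
v 0.096 0.38 -4.138
v 0.11 0.698 -4.413
v 0.296 1.024 -4.225
v 0.24 0.786 -3.464
v -0.062 0.258 -3.768
v -0.303 0.377 -3.445
v -0.117 0.703 -3.257
v 0.273 0.511 -3.78
v -0.498 1.522 -4.012
v -0.8 0.994 -4.316
v -0.443 1.077 -4.523
v -0.257 1.403 -4.335
v -0.656 1.4 -3.642
v -0.957 0.872 -3.946
v -0.856 0.756 -3.555
v -0.67 1.082 -3.367
v -0.833 1.269 -4
f 2 1 5
f 2 5 3
f 3 5 6
f 3 6 4
f 5 1 7
f 5 7 6
f 6 7 8
f 6 8 4
f 7 1 9
f 7 9 8
f 8 9 10
f 8 10 4
f 9 1 11
f 9 11 10
f 10 11 12
f 10 12 4
f 11 1 13
f 11 13 12
f 12 13 14
f 12 14 4
f 13 1 15
f 13 15 14
f 14 15 16
f 14 16 4
f 15 1 17
f 15 17 16
f 16 17 18
f 16 18 4
f 17 1 19
f 17 19 18
f 18 19 20
f 18 20 4
f 19 1 21
f 19 21 20
f 20 21 22
f 20 22 4
f 21 1 23
f 21 23 22
f 22 23 24
f 22 24 4
f 23 1 25
f 23 25 24
f 24 25 26
f 24 26 4
f 25 1 2
f 25 2 26
f 26 2 3
f 26 3 4
f 28 30 27
f 31 28 27
f 27 30 29
f 29 31 27
f 28 34 30
f 32 28 31
f 32 34 28
f 30 34 29
f 33 31 29
f 29 34 33
f 33 32 31
f 34 32 33
f 36 38 35
f 39 36 35
f 35 38 37
f 37 39 35
f 36 42 38
f 40 36 39
f 40 42 36
f 38 42 37
f 41 39 37
f 37 42 41
f 41 40 39
f 42 40 41
f 44 43 46
f 44 46 45
f 46 43 47
f 46 47 45
f 47 43 48
f 47 48 45
f 48 43 49
f 48 49 45
f 49 43 50
f 49 50 45
f 50 43 51
f 50 51 45
f 51 43 52
f 51 52 45
f 52 43 53
f 52 53 45
f 53 43 54
f 53 54 45
f 54 43 55
f 54 55 45
f 55 43 56
f 55 56 45
f 56 43 44
f 56 44 45
f 57 94 73
f 94 68 97
f 73 97 62
f 94 97 73
f 57 73 69
f 73 62 74
f 69 74 58
f 73 74 69
f 57 69 78
f 69 58 79
f 78 79 64
f 69 79 78
f 57 78 90
f 78 64 93
f 90 93 67
f 78 93 90
f 57 90 94
f 90 67 98
f 94 98 68
f 90 98 94
f 58 74 85
f 74 62 88
f 85 88 66
f 74 88 85
f 62 97 75
f 97 68 96
f 75 96 61
f 97 96 75
f 68 98 95
f 98 67 91
f 95 91 59
f 98 91 95
f 67 93 92
f 93 64 80
f 92 80 63
f 93 80 92
f 64 79 84
f 79 58 81
f 84 81 65
f 79 81 84
f 60 86 72
f 86 66 87
f 72 87 61
f 86 87 72
f 60 72 70
f 72 61 71
f 70 71 59
f 72 71 70
f 60 70 77
f 70 59 76
f 77 76 63
f 70 76 77
f 60 77 82
f 77 63 83
f 82 83 65
f 77 83 82
f 60 82 86
f 82 65 89
f 86 89 66
f 82 89 86
f 61 87 75
f 87 66 88
f 75 88 62
f 87 88 75
f 59 71 95
f 71 61 96
f 95 96 68
f 71 96 95
f 63 76 92
f 76 59 91
f 92 91 67
f 76 91 92
f 65 83 84
f 83 63 80
f 84 80 64
f 83 80 84
f 66 89 85
f 89 65 81
f 85 81 58
f 89 81 85



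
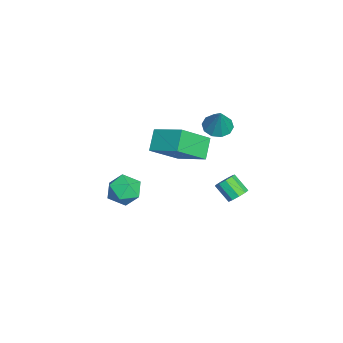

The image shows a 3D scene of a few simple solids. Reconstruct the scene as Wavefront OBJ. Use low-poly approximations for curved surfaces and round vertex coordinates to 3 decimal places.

v -1.317 -2.167 -2.79
v -0.88 -2.559 -3.505
v -2.62 -2.301 -3.515
v -2.183 -2.693 -4.23
v -2.254 -3.146 -3.426
v -1.449 -3.064 -2.979
v -2.051 -1.796 -4.041
v -1.246 -1.714 -3.594
v -1.333 -2.33 -4.278
v -1.459 -3.164 -3.898
v -2.041 -1.696 -3.122
v -2.167 -2.53 -2.742
v -0.933 2.785 -3.101
v -0.49 2.834 -2.779
v -0.943 2.203 -2.058
v -1.387 2.155 -2.379
v -0.737 3.105 -2.698
v -1.191 2.474 -1.977
v -1.077 3.226 -2.805
v -1.53 2.596 -2.084
v -1.349 3.142 -3.051
v -1.803 2.511 -2.329
v -1.427 2.89 -3.32
v -1.88 2.259 -2.598
v -1.274 2.589 -3.486
v -1.727 1.959 -2.764
v -0.961 2.38 -3.472
v -1.414 1.75 -2.751
v -0.635 2.361 -3.284
v -1.089 1.73 -2.563
v -0.449 2.54 -3.011
v -0.903 1.909 -2.289
v -0.087 0.313 1.367
v 0.779 -0.873 2.475
v 0.793 1.553 2.007
v 1.659 0.367 3.115
v 0.721 0.153 0.565
v 1.587 -1.033 1.673
v 1.601 1.393 1.205
v 2.467 0.207 2.313
v -1.158 1.816 1.472
v -0.556 2 1.144
v -0.502 1.944 2.748
v -0.784 2.366 1.224
v -1.155 2.522 1.4
v -1.527 2.408 1.603
v -1.758 2.068 1.756
v -1.76 1.631 1.801
v -1.532 1.265 1.72
v -1.161 1.109 1.545
v -0.789 1.223 1.342
v -0.558 1.563 1.189
f 1 12 6
f 1 6 2
f 1 2 8
f 1 8 11
f 1 11 12
f 2 6 10
f 6 12 5
f 12 11 3
f 11 8 7
f 8 2 9
f 4 10 5
f 4 5 3
f 4 3 7
f 4 7 9
f 4 9 10
f 5 10 6
f 3 5 12
f 7 3 11
f 9 7 8
f 10 9 2
f 14 13 17
f 14 17 15
f 15 17 18
f 15 18 16
f 17 13 19
f 17 19 18
f 18 19 20
f 18 20 16
f 19 13 21
f 19 21 20
f 20 21 22
f 20 22 16
f 21 13 23
f 21 23 22
f 22 23 24
f 22 24 16
f 23 13 25
f 23 25 24
f 24 25 26
f 24 26 16
f 25 13 27
f 25 27 26
f 26 27 28
f 26 28 16
f 27 13 29
f 27 29 28
f 28 29 30
f 28 30 16
f 29 13 31
f 29 31 30
f 30 31 32
f 30 32 16
f 31 13 14
f 31 14 32
f 32 14 15
f 32 15 16
f 34 36 33
f 37 34 33
f 33 36 35
f 35 37 33
f 34 40 36
f 38 34 37
f 38 40 34
f 36 40 35
f 39 37 35
f 35 40 39
f 39 38 37
f 40 38 39
f 42 41 44
f 42 44 43
f 44 41 45
f 44 45 43
f 45 41 46
f 45 46 43
f 46 41 47
f 46 47 43
f 47 41 48
f 47 48 43
f 48 41 49
f 48 49 43
f 49 41 50
f 49 50 43
f 50 41 51
f 50 51 43
f 51 41 52
f 51 52 43
f 52 41 42
f 52 42 43



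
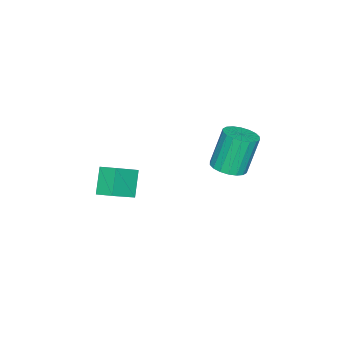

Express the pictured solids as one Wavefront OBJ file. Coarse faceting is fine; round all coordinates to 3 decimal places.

v 0.271 2.013 2.983
v 0.807 2.682 3.06
v 0.165 2.975 4.974
v -0.371 2.307 4.897
v 0.486 2.844 2.928
v -0.155 3.137 4.842
v 0.123 2.842 2.807
v -0.518 3.135 4.721
v -0.21 2.676 2.72
v -0.852 2.969 4.634
v -0.449 2.379 2.686
v -1.091 2.672 4.6
v -0.545 2.009 2.71
v -1.186 2.302 4.624
v -0.479 1.64 2.789
v -1.121 1.933 4.703
v -0.265 1.345 2.906
v -0.907 1.638 4.82
v 0.055 1.183 3.038
v -0.586 1.476 4.952
v 0.418 1.185 3.159
v -0.223 1.478 5.073
v 0.752 1.351 3.246
v 0.11 1.644 5.16
v 0.991 1.648 3.28
v 0.349 1.941 5.194
v 1.086 2.018 3.256
v 0.445 2.311 5.17
v 1.021 2.387 3.177
v 0.379 2.68 5.091
v 0.181 -3.632 -1.259
v -0.74 -3.944 -0.077
v 0.271 -2.718 -0.947
v -0.649 -3.03 0.234
v 1.489 -4.07 -0.354
v 0.569 -4.382 0.827
v 1.58 -3.156 -0.043
v 0.659 -3.468 1.139
f 2 1 5
f 2 5 3
f 3 5 6
f 3 6 4
f 5 1 7
f 5 7 6
f 6 7 8
f 6 8 4
f 7 1 9
f 7 9 8
f 8 9 10
f 8 10 4
f 9 1 11
f 9 11 10
f 10 11 12
f 10 12 4
f 11 1 13
f 11 13 12
f 12 13 14
f 12 14 4
f 13 1 15
f 13 15 14
f 14 15 16
f 14 16 4
f 15 1 17
f 15 17 16
f 16 17 18
f 16 18 4
f 17 1 19
f 17 19 18
f 18 19 20
f 18 20 4
f 19 1 21
f 19 21 20
f 20 21 22
f 20 22 4
f 21 1 23
f 21 23 22
f 22 23 24
f 22 24 4
f 23 1 25
f 23 25 24
f 24 25 26
f 24 26 4
f 25 1 27
f 25 27 26
f 26 27 28
f 26 28 4
f 27 1 29
f 27 29 28
f 28 29 30
f 28 30 4
f 29 1 2
f 29 2 30
f 30 2 3
f 30 3 4
f 32 34 31
f 35 32 31
f 31 34 33
f 33 35 31
f 32 38 34
f 36 32 35
f 36 38 32
f 34 38 33
f 37 35 33
f 33 38 37
f 37 36 35
f 38 36 37



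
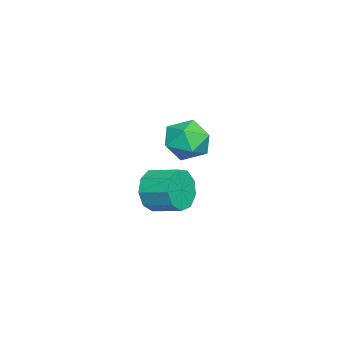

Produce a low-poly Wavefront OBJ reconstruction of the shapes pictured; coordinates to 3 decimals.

v 3.093 3.462 0.491
v 3.953 3.074 0.955
v 2.147 2.266 1.245
v 3.007 1.878 1.709
v 2.633 2.817 1.997
v 3.218 3.557 1.531
v 2.882 1.783 0.669
v 3.467 2.523 0.203
v 3.823 2.037 1.065
v 3.669 2.675 1.886
v 2.431 2.665 0.314
v 2.277 3.303 1.135
v -0.163 0.551 -3.536
v 0.385 0.656 -4.437
v 0.752 1.934 -4.065
v 0.203 1.829 -3.164
v -0.297 0.88 -4.535
v 0.069 2.158 -4.163
v -0.917 0.951 -4.165
v -0.551 2.228 -3.793
v -1.184 0.834 -3.501
v -0.818 2.111 -3.129
v -0.973 0.585 -2.853
v -0.607 1.863 -2.482
v -0.384 0.32 -2.525
v -0.017 1.598 -2.153
v 0.309 0.164 -2.67
v 0.676 1.441 -2.298
v 0.781 0.188 -3.22
v 1.148 1.466 -2.848
v 0.811 0.383 -3.918
v 1.178 1.66 -3.546
f 1 12 6
f 1 6 2
f 1 2 8
f 1 8 11
f 1 11 12
f 2 6 10
f 6 12 5
f 12 11 3
f 11 8 7
f 8 2 9
f 4 10 5
f 4 5 3
f 4 3 7
f 4 7 9
f 4 9 10
f 5 10 6
f 3 5 12
f 7 3 11
f 9 7 8
f 10 9 2
f 14 13 17
f 14 17 15
f 15 17 18
f 15 18 16
f 17 13 19
f 17 19 18
f 18 19 20
f 18 20 16
f 19 13 21
f 19 21 20
f 20 21 22
f 20 22 16
f 21 13 23
f 21 23 22
f 22 23 24
f 22 24 16
f 23 13 25
f 23 25 24
f 24 25 26
f 24 26 16
f 25 13 27
f 25 27 26
f 26 27 28
f 26 28 16
f 27 13 29
f 27 29 28
f 28 29 30
f 28 30 16
f 29 13 31
f 29 31 30
f 30 31 32
f 30 32 16
f 31 13 14
f 31 14 32
f 32 14 15
f 32 15 16



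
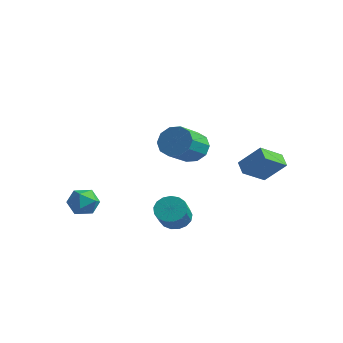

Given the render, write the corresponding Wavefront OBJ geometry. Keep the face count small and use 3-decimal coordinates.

v -4.188 -2.589 -1.313
v -3.507 -2.83 -0.623
v -3.773 -3.89 -2.177
v -3.092 -4.131 -1.487
v -4.065 -4.2 -1.273
v -4.322 -3.396 -0.739
v -2.958 -3.324 -2.061
v -3.215 -2.52 -1.527
v -2.747 -3.284 -1.085
v -3.431 -3.826 -0.599
v -3.849 -2.894 -2.201
v -4.533 -3.436 -1.715
v 2.195 -2.364 -1.041
v 3.009 -2.045 -1.211
v 3.659 -3.118 -0.108
v 2.845 -3.436 0.061
v 2.868 -1.801 -0.891
v 3.518 -2.874 0.211
v 2.574 -1.686 -0.606
v 3.224 -2.759 0.497
v 2.193 -1.726 -0.42
v 2.843 -2.799 0.683
v 1.812 -1.912 -0.377
v 2.462 -2.985 0.726
v 1.519 -2.202 -0.486
v 2.169 -3.275 0.617
v 1.381 -2.528 -0.722
v 2.031 -3.601 0.381
v 1.429 -2.817 -1.031
v 2.079 -3.89 0.072
v 1.653 -3.002 -1.343
v 2.303 -4.075 -0.24
v 2.001 -3.041 -1.586
v 2.651 -4.113 -0.483
v 2.393 -2.924 -1.704
v 3.043 -3.997 -0.601
v 2.74 -2.679 -1.67
v 3.39 -3.752 -0.567
v 2.962 -2.362 -1.492
v 3.612 -3.435 -0.389
v 2.254 2.473 1.44
v 3.385 2.966 2.709
v 2.589 3.895 0.589
v 3.72 4.387 1.858
v 2.96 2.033 0.982
v 4.091 2.525 2.251
v 3.295 3.454 0.131
v 4.426 3.947 1.4
v 0.588 0.647 2.674
v 1.591 0.656 2.363
v 1.914 -1.038 3.354
v 0.912 -1.047 3.666
v 1.553 0.978 2.925
v 1.876 -0.717 3.917
v 1.146 1.173 3.392
v 1.469 -0.521 4.383
v 0.527 1.168 3.584
v 0.85 -0.527 4.576
v -0.07 0.964 3.429
v 0.253 -0.731 4.42
v -0.414 0.638 2.986
v -0.091 -1.056 3.977
v -0.376 0.317 2.423
v -0.053 -1.378 3.415
v 0.031 0.121 1.957
v 0.354 -1.573 2.948
v 0.65 0.127 1.764
v 0.973 -1.568 2.756
v 1.247 0.331 1.92
v 1.57 -1.364 2.911
f 1 12 6
f 1 6 2
f 1 2 8
f 1 8 11
f 1 11 12
f 2 6 10
f 6 12 5
f 12 11 3
f 11 8 7
f 8 2 9
f 4 10 5
f 4 5 3
f 4 3 7
f 4 7 9
f 4 9 10
f 5 10 6
f 3 5 12
f 7 3 11
f 9 7 8
f 10 9 2
f 14 13 17
f 14 17 15
f 15 17 18
f 15 18 16
f 17 13 19
f 17 19 18
f 18 19 20
f 18 20 16
f 19 13 21
f 19 21 20
f 20 21 22
f 20 22 16
f 21 13 23
f 21 23 22
f 22 23 24
f 22 24 16
f 23 13 25
f 23 25 24
f 24 25 26
f 24 26 16
f 25 13 27
f 25 27 26
f 26 27 28
f 26 28 16
f 27 13 29
f 27 29 28
f 28 29 30
f 28 30 16
f 29 13 31
f 29 31 30
f 30 31 32
f 30 32 16
f 31 13 33
f 31 33 32
f 32 33 34
f 32 34 16
f 33 13 35
f 33 35 34
f 34 35 36
f 34 36 16
f 35 13 37
f 35 37 36
f 36 37 38
f 36 38 16
f 37 13 39
f 37 39 38
f 38 39 40
f 38 40 16
f 39 13 14
f 39 14 40
f 40 14 15
f 40 15 16
f 42 44 41
f 45 42 41
f 41 44 43
f 43 45 41
f 42 48 44
f 46 42 45
f 46 48 42
f 44 48 43
f 47 45 43
f 43 48 47
f 47 46 45
f 48 46 47
f 50 49 53
f 50 53 51
f 51 53 54
f 51 54 52
f 53 49 55
f 53 55 54
f 54 55 56
f 54 56 52
f 55 49 57
f 55 57 56
f 56 57 58
f 56 58 52
f 57 49 59
f 57 59 58
f 58 59 60
f 58 60 52
f 59 49 61
f 59 61 60
f 60 61 62
f 60 62 52
f 61 49 63
f 61 63 62
f 62 63 64
f 62 64 52
f 63 49 65
f 63 65 64
f 64 65 66
f 64 66 52
f 65 49 67
f 65 67 66
f 66 67 68
f 66 68 52
f 67 49 69
f 67 69 68
f 68 69 70
f 68 70 52
f 69 49 50
f 69 50 70
f 70 50 51
f 70 51 52



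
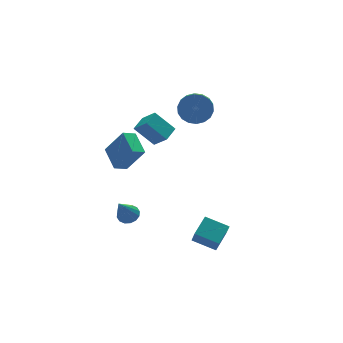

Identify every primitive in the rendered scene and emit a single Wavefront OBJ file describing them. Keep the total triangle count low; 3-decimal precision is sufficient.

v 3.029 3.169 1.576
v 3.985 2.831 1.847
v 3.508 1.953 2.435
v 2.551 2.291 2.164
v 3.876 3.123 2.194
v 3.398 2.245 2.783
v 3.599 3.425 2.42
v 3.121 2.546 3.008
v 3.209 3.676 2.478
v 2.731 2.797 3.066
v 2.783 3.826 2.357
v 2.306 2.948 2.946
v 2.406 3.847 2.082
v 1.929 2.968 2.67
v 2.152 3.733 1.706
v 1.675 2.855 2.295
v 2.072 3.507 1.305
v 1.595 2.629 1.893
v 2.182 3.215 0.957
v 1.704 2.337 1.546
v 2.459 2.914 0.732
v 1.981 2.035 1.32
v 2.849 2.663 0.674
v 2.371 1.784 1.262
v 3.274 2.512 0.794
v 2.797 1.634 1.383
v 3.651 2.492 1.07
v 3.174 1.613 1.658
v 3.905 2.605 1.445
v 3.428 1.727 2.034
v -2.492 -0.037 3.534
v -2.123 -0.865 4.38
v -1.664 0.567 3.763
v -1.295 -0.261 4.609
v -1.625 -0.799 2.411
v -1.256 -1.627 3.257
v -0.797 -0.195 2.64
v -0.428 -1.023 3.486
v -3.465 -1.242 -2.538
v -3.032 -1.751 -2.498
v -4.315 -1.838 -0.922
v -2.882 -1.491 -2.323
v -2.888 -1.165 -2.206
v -3.05 -0.859 -2.178
v -3.322 -0.656 -2.246
v -3.633 -0.61 -2.393
v -3.899 -0.733 -2.578
v -4.049 -0.993 -2.752
v -4.043 -1.319 -2.869
v -3.881 -1.625 -2.898
v -3.609 -1.828 -2.829
v -3.298 -1.874 -2.683
v -3.273 -0.743 0.897
v -4.076 -0.816 1.274
v -3.139 0.715 1.463
v -3.942 0.642 1.84
v -2.478 -1.422 2.46
v -3.281 -1.495 2.837
v -2.344 0.036 3.026
v -3.147 -0.037 3.403
v -0.611 -3.37 -4.299
v -0.761 -4.004 -3.221
v 0.417 -2.646 -3.73
v 0.267 -3.28 -2.652
v 0.373 -4.4 -4.768
v 0.223 -5.034 -3.69
v 1.401 -3.676 -4.199
v 1.251 -4.31 -3.121
f 2 1 5
f 2 5 3
f 3 5 6
f 3 6 4
f 5 1 7
f 5 7 6
f 6 7 8
f 6 8 4
f 7 1 9
f 7 9 8
f 8 9 10
f 8 10 4
f 9 1 11
f 9 11 10
f 10 11 12
f 10 12 4
f 11 1 13
f 11 13 12
f 12 13 14
f 12 14 4
f 13 1 15
f 13 15 14
f 14 15 16
f 14 16 4
f 15 1 17
f 15 17 16
f 16 17 18
f 16 18 4
f 17 1 19
f 17 19 18
f 18 19 20
f 18 20 4
f 19 1 21
f 19 21 20
f 20 21 22
f 20 22 4
f 21 1 23
f 21 23 22
f 22 23 24
f 22 24 4
f 23 1 25
f 23 25 24
f 24 25 26
f 24 26 4
f 25 1 27
f 25 27 26
f 26 27 28
f 26 28 4
f 27 1 29
f 27 29 28
f 28 29 30
f 28 30 4
f 29 1 2
f 29 2 30
f 30 2 3
f 30 3 4
f 32 34 31
f 35 32 31
f 31 34 33
f 33 35 31
f 32 38 34
f 36 32 35
f 36 38 32
f 34 38 33
f 37 35 33
f 33 38 37
f 37 36 35
f 38 36 37
f 40 39 42
f 40 42 41
f 42 39 43
f 42 43 41
f 43 39 44
f 43 44 41
f 44 39 45
f 44 45 41
f 45 39 46
f 45 46 41
f 46 39 47
f 46 47 41
f 47 39 48
f 47 48 41
f 48 39 49
f 48 49 41
f 49 39 50
f 49 50 41
f 50 39 51
f 50 51 41
f 51 39 52
f 51 52 41
f 52 39 40
f 52 40 41
f 54 56 53
f 57 54 53
f 53 56 55
f 55 57 53
f 54 60 56
f 58 54 57
f 58 60 54
f 56 60 55
f 59 57 55
f 55 60 59
f 59 58 57
f 60 58 59
f 62 64 61
f 65 62 61
f 61 64 63
f 63 65 61
f 62 68 64
f 66 62 65
f 66 68 62
f 64 68 63
f 67 65 63
f 63 68 67
f 67 66 65
f 68 66 67



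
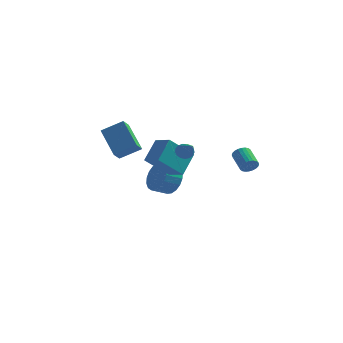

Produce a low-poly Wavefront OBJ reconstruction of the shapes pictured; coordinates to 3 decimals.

v -0.943 -0.439 -1.241
v -0.692 0.658 -0.161
v 0.056 0.615 -2.543
v 0.307 1.712 -1.462
v -0.007 -0.952 -0.938
v 0.244 0.145 0.143
v 0.992 0.102 -2.239
v 1.243 1.199 -1.159
v 4.223 1.312 -1.698
v 4.585 1.352 -1.312
v 3.899 2.208 -0.757
v 3.537 2.168 -1.142
v 4.653 1.494 -1.447
v 3.967 2.35 -0.891
v 4.656 1.608 -1.619
v 3.97 2.464 -1.064
v 4.593 1.677 -1.804
v 3.906 2.533 -1.248
v 4.473 1.69 -1.972
v 3.787 2.547 -1.416
v 4.316 1.646 -2.098
v 3.63 2.502 -1.543
v 4.144 1.551 -2.164
v 3.458 2.407 -1.609
v 3.985 1.42 -2.159
v 3.298 2.276 -1.603
v 3.861 1.272 -2.083
v 3.175 2.128 -1.528
v 3.793 1.13 -1.949
v 3.107 1.986 -1.393
v 3.79 1.016 -1.776
v 3.104 1.872 -1.221
v 3.854 0.947 -1.592
v 3.167 1.803 -1.036
v 3.973 0.933 -1.424
v 3.287 1.79 -0.868
v 4.13 0.978 -1.297
v 3.444 1.834 -0.742
v 4.302 1.073 -1.231
v 3.616 1.929 -0.676
v 4.462 1.204 -1.237
v 3.775 2.06 -0.681
v -0.589 3.146 -3.959
v 0.075 2.897 -3.254
v -0.608 2.265 -2.835
v -1.271 2.514 -3.541
v -0.136 3.245 -3.073
v -0.819 2.613 -2.654
v -0.437 3.573 -3.068
v -1.119 2.941 -2.649
v -0.768 3.816 -3.239
v -1.45 3.184 -2.82
v -1.063 3.927 -3.553
v -1.745 3.295 -3.134
v -1.264 3.883 -3.947
v -1.947 3.251 -3.529
v -1.332 3.693 -4.344
v -2.014 3.061 -3.925
v -1.252 3.395 -4.665
v -1.935 2.763 -4.246
v -1.041 3.047 -4.846
v -1.724 2.415 -4.427
v -0.741 2.719 -4.851
v -1.423 2.087 -4.432
v -0.41 2.476 -4.68
v -1.092 1.844 -4.261
v -0.115 2.365 -4.366
v -0.797 1.733 -3.947
v 0.087 2.409 -3.971
v -0.596 1.777 -3.553
v 0.154 2.599 -3.575
v -0.528 1.967 -3.156
v -4.171 1.808 -0.234
v -3.028 2.191 0.459
v -4.089 2.441 -0.717
v -2.946 2.823 -0.024
v -3.034 0.697 -1.496
v -1.891 1.079 -0.803
v -2.952 1.329 -1.979
v -1.809 1.712 -1.286
v 1.125 -0.016 -0.513
v 1.411 -0.116 -0.924
v 2.015 -1.444 0.453
v 1.541 0.049 -0.8
v 1.577 0.199 -0.611
v 1.508 0.3 -0.399
v 1.352 0.328 -0.214
v 1.144 0.277 -0.097
v 0.931 0.159 -0.076
v 0.763 0.001 -0.154
v 0.678 -0.161 -0.315
v 0.695 -0.29 -0.522
v 0.81 -0.357 -0.726
v 0.998 -0.345 -0.882
v 1.215 -0.258 -0.953
f 2 4 1
f 5 2 1
f 1 4 3
f 3 5 1
f 2 8 4
f 6 2 5
f 6 8 2
f 4 8 3
f 7 5 3
f 3 8 7
f 7 6 5
f 8 6 7
f 10 9 13
f 10 13 11
f 11 13 14
f 11 14 12
f 13 9 15
f 13 15 14
f 14 15 16
f 14 16 12
f 15 9 17
f 15 17 16
f 16 17 18
f 16 18 12
f 17 9 19
f 17 19 18
f 18 19 20
f 18 20 12
f 19 9 21
f 19 21 20
f 20 21 22
f 20 22 12
f 21 9 23
f 21 23 22
f 22 23 24
f 22 24 12
f 23 9 25
f 23 25 24
f 24 25 26
f 24 26 12
f 25 9 27
f 25 27 26
f 26 27 28
f 26 28 12
f 27 9 29
f 27 29 28
f 28 29 30
f 28 30 12
f 29 9 31
f 29 31 30
f 30 31 32
f 30 32 12
f 31 9 33
f 31 33 32
f 32 33 34
f 32 34 12
f 33 9 35
f 33 35 34
f 34 35 36
f 34 36 12
f 35 9 37
f 35 37 36
f 36 37 38
f 36 38 12
f 37 9 39
f 37 39 38
f 38 39 40
f 38 40 12
f 39 9 41
f 39 41 40
f 40 41 42
f 40 42 12
f 41 9 10
f 41 10 42
f 42 10 11
f 42 11 12
f 44 43 47
f 44 47 45
f 45 47 48
f 45 48 46
f 47 43 49
f 47 49 48
f 48 49 50
f 48 50 46
f 49 43 51
f 49 51 50
f 50 51 52
f 50 52 46
f 51 43 53
f 51 53 52
f 52 53 54
f 52 54 46
f 53 43 55
f 53 55 54
f 54 55 56
f 54 56 46
f 55 43 57
f 55 57 56
f 56 57 58
f 56 58 46
f 57 43 59
f 57 59 58
f 58 59 60
f 58 60 46
f 59 43 61
f 59 61 60
f 60 61 62
f 60 62 46
f 61 43 63
f 61 63 62
f 62 63 64
f 62 64 46
f 63 43 65
f 63 65 64
f 64 65 66
f 64 66 46
f 65 43 67
f 65 67 66
f 66 67 68
f 66 68 46
f 67 43 69
f 67 69 68
f 68 69 70
f 68 70 46
f 69 43 71
f 69 71 70
f 70 71 72
f 70 72 46
f 71 43 44
f 71 44 72
f 72 44 45
f 72 45 46
f 74 76 73
f 77 74 73
f 73 76 75
f 75 77 73
f 74 80 76
f 78 74 77
f 78 80 74
f 76 80 75
f 79 77 75
f 75 80 79
f 79 78 77
f 80 78 79
f 82 81 84
f 82 84 83
f 84 81 85
f 84 85 83
f 85 81 86
f 85 86 83
f 86 81 87
f 86 87 83
f 87 81 88
f 87 88 83
f 88 81 89
f 88 89 83
f 89 81 90
f 89 90 83
f 90 81 91
f 90 91 83
f 91 81 92
f 91 92 83
f 92 81 93
f 92 93 83
f 93 81 94
f 93 94 83
f 94 81 95
f 94 95 83
f 95 81 82
f 95 82 83



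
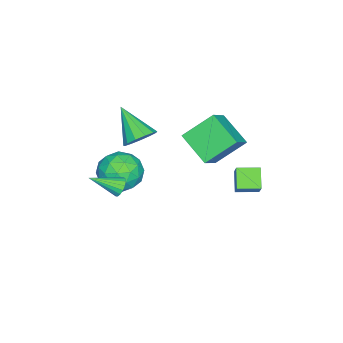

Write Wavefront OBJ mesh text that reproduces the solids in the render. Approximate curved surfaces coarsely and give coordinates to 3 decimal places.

v 3.211 -1.92 3.15
v 3.691 -1.826 2.898
v 3.849 -3.2 3.89
v 3.71 -1.688 3.122
v 3.614 -1.603 3.352
v 3.426 -1.591 3.536
v 3.189 -1.654 3.631
v 2.957 -1.777 3.617
v 2.783 -1.934 3.495
v 2.708 -2.087 3.295
v 2.748 -2.202 3.061
v 2.894 -2.252 2.848
v 3.113 -2.226 2.704
v 3.354 -2.13 2.663
v 3.563 -1.986 2.733
v -0.993 2.091 0.722
v -1.824 1.722 1.489
v -1.481 3.132 0.695
v -2.313 2.762 1.461
v -0.227 2.478 1.739
v -1.059 2.108 2.505
v -0.716 3.518 1.711
v -1.547 3.149 2.478
v -0.934 -2.759 3.15
v -0.098 -3.06 3.345
v -1.746 -4.141 4.49
v -0.196 -2.681 3.677
v -0.528 -2.327 3.84
v -0.99 -2.11 3.785
v -1.433 -2.099 3.528
v -1.718 -2.297 3.15
v -1.754 -2.642 2.773
v -1.529 -3.025 2.515
v -1.116 -3.322 2.459
v -0.645 -3.441 2.622
v -0.265 -3.344 2.952
v 0.382 -2.135 1.209
v 0.964 -2.436 2.238
v -0.124 -4.024 0.942
v 0.458 -4.325 1.971
v -0.566 -3.664 2.021
v -0.253 -2.497 2.185
v 1.093 -3.963 0.995
v 1.406 -2.796 1.159
v 1.403 -3.566 2.106
v 0.378 -3.381 2.739
v 0.462 -3.079 0.441
v -0.563 -2.894 1.074
v 0.717 -2.12 1.747
v 0.123 -4.34 1.433
v -0.479 -3.952 1.462
v -0.137 -4.129 2.067
v 0.002 -2.155 1.716
v 0.344 -2.332 2.32
v -0.555 -3.054 2.193
v 0.496 -4.128 0.86
v 0.838 -4.305 1.464
v 0.977 -2.331 1.113
v 1.319 -2.508 1.718
v 1.395 -3.406 0.987
v 1.318 -2.961 2.274
v 1.021 -4.071 2.117
v 1.394 -3.858 1.543
v 1.577 -3.172 1.64
v 0.715 -2.852 2.646
v 0.418 -3.962 2.49
v -0.184 -3.574 2.519
v -0.001 -2.888 2.615
v 0.973 -3.516 2.569
v 0.422 -2.498 0.69
v 0.125 -3.608 0.534
v 0.841 -3.572 0.565
v 1.024 -2.886 0.661
v -0.181 -2.389 1.063
v -0.478 -3.499 0.906
v -0.737 -3.288 1.54
v -0.554 -2.602 1.637
v -0.133 -2.944 0.611
v -3.359 0.542 4.128
v -2.131 0.491 5.073
v -2.576 2.051 3.194
v -1.349 2 4.138
v -2.451 -0.7 2.882
v -1.224 -0.751 3.826
v -1.669 0.809 1.947
v -0.441 0.758 2.892
f 2 1 4
f 2 4 3
f 4 1 5
f 4 5 3
f 5 1 6
f 5 6 3
f 6 1 7
f 6 7 3
f 7 1 8
f 7 8 3
f 8 1 9
f 8 9 3
f 9 1 10
f 9 10 3
f 10 1 11
f 10 11 3
f 11 1 12
f 11 12 3
f 12 1 13
f 12 13 3
f 13 1 14
f 13 14 3
f 14 1 15
f 14 15 3
f 15 1 2
f 15 2 3
f 17 19 16
f 20 17 16
f 16 19 18
f 18 20 16
f 17 23 19
f 21 17 20
f 21 23 17
f 19 23 18
f 22 20 18
f 18 23 22
f 22 21 20
f 23 21 22
f 25 24 27
f 25 27 26
f 27 24 28
f 27 28 26
f 28 24 29
f 28 29 26
f 29 24 30
f 29 30 26
f 30 24 31
f 30 31 26
f 31 24 32
f 31 32 26
f 32 24 33
f 32 33 26
f 33 24 34
f 33 34 26
f 34 24 35
f 34 35 26
f 35 24 36
f 35 36 26
f 36 24 25
f 36 25 26
f 37 74 53
f 74 48 77
f 53 77 42
f 74 77 53
f 37 53 49
f 53 42 54
f 49 54 38
f 53 54 49
f 37 49 58
f 49 38 59
f 58 59 44
f 49 59 58
f 37 58 70
f 58 44 73
f 70 73 47
f 58 73 70
f 37 70 74
f 70 47 78
f 74 78 48
f 70 78 74
f 38 54 65
f 54 42 68
f 65 68 46
f 54 68 65
f 42 77 55
f 77 48 76
f 55 76 41
f 77 76 55
f 48 78 75
f 78 47 71
f 75 71 39
f 78 71 75
f 47 73 72
f 73 44 60
f 72 60 43
f 73 60 72
f 44 59 64
f 59 38 61
f 64 61 45
f 59 61 64
f 40 66 52
f 66 46 67
f 52 67 41
f 66 67 52
f 40 52 50
f 52 41 51
f 50 51 39
f 52 51 50
f 40 50 57
f 50 39 56
f 57 56 43
f 50 56 57
f 40 57 62
f 57 43 63
f 62 63 45
f 57 63 62
f 40 62 66
f 62 45 69
f 66 69 46
f 62 69 66
f 41 67 55
f 67 46 68
f 55 68 42
f 67 68 55
f 39 51 75
f 51 41 76
f 75 76 48
f 51 76 75
f 43 56 72
f 56 39 71
f 72 71 47
f 56 71 72
f 45 63 64
f 63 43 60
f 64 60 44
f 63 60 64
f 46 69 65
f 69 45 61
f 65 61 38
f 69 61 65
f 80 82 79
f 83 80 79
f 79 82 81
f 81 83 79
f 80 86 82
f 84 80 83
f 84 86 80
f 82 86 81
f 85 83 81
f 81 86 85
f 85 84 83
f 86 84 85

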